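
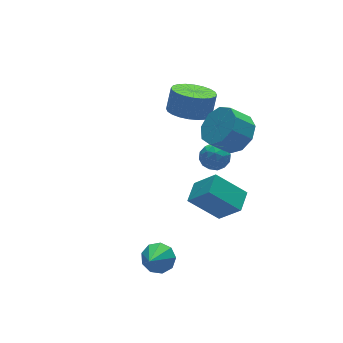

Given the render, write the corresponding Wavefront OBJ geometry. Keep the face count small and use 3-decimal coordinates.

v 1.712 2.249 2.613
v 2.313 1.34 2.624
v 2.749 1.642 3.778
v 2.148 2.551 3.767
v 2.584 1.616 2.449
v 3.02 1.918 3.603
v 2.723 1.989 2.299
v 3.159 2.291 3.453
v 2.707 2.402 2.197
v 3.144 2.704 3.35
v 2.541 2.791 2.158
v 2.977 3.093 3.312
v 2.248 3.098 2.188
v 2.684 3.4 3.342
v 1.873 3.275 2.283
v 2.309 3.577 3.437
v 1.474 3.297 2.429
v 1.91 3.599 3.583
v 1.111 3.158 2.602
v 1.547 3.46 3.756
v 0.84 2.882 2.777
v 1.276 3.184 3.931
v 0.701 2.509 2.927
v 1.137 2.811 4.081
v 0.716 2.096 3.03
v 1.153 2.398 4.183
v 0.883 1.707 3.068
v 1.319 2.009 4.222
v 1.176 1.4 3.038
v 1.612 1.702 4.192
v 1.551 1.223 2.943
v 1.987 1.525 4.097
v 1.95 1.201 2.797
v 2.386 1.503 3.951
v 0.358 -0.954 2.398
v 0.916 -0.553 2.742
v 1.164 -1.867 2.158
v 1.722 -1.466 2.502
v 1.147 -1.76 2.918
v 0.649 -1.195 3.066
v 1.431 -1.225 1.834
v 0.933 -0.66 1.982
v 1.578 -0.72 2.393
v 1.403 -1.051 3.063
v 0.677 -1.369 1.837
v 0.502 -1.7 2.507
v 0.566 -0.673 2.591
v 1.514 -1.747 2.309
v 1.176 -1.92 2.554
v 1.504 -1.684 2.755
v 0.41 -1.051 2.782
v 0.737 -0.815 2.984
v 0.873 -1.524 3.087
v 1.343 -1.605 1.916
v 1.67 -1.369 2.118
v 0.576 -0.736 2.145
v 0.904 -0.5 2.346
v 1.207 -0.896 1.813
v 1.283 -0.536 2.588
v 1.757 -1.073 2.447
v 1.586 -0.931 2.054
v 1.293 -0.599 2.141
v 1.18 -0.73 2.982
v 1.654 -1.267 2.841
v 1.317 -1.44 3.085
v 1.024 -1.108 3.173
v 1.57 -0.829 2.777
v 0.426 -1.153 2.059
v 0.9 -1.69 1.918
v 1.056 -1.312 1.727
v 0.763 -0.98 1.815
v 0.323 -1.347 2.453
v 0.797 -1.884 2.312
v 0.787 -1.821 2.759
v 0.494 -1.489 2.846
v 0.51 -1.591 2.123
v 2.289 -1.13 3.468
v 2.892 -1.658 4.221
v 1.974 -1.419 5.125
v 1.371 -0.89 4.372
v 3.074 -0.928 4.213
v 2.155 -0.689 5.116
v 2.888 -0.292 3.856
v 1.97 -0.053 4.759
v 2.422 -0.048 3.318
v 1.504 0.191 4.221
v 1.894 -0.31 2.85
v 0.976 -0.071 3.753
v 1.551 -0.955 2.672
v 0.633 -0.716 3.575
v 1.553 -1.682 2.866
v 0.635 -1.443 3.769
v 1.9 -2.151 3.343
v 0.981 -1.911 4.246
v 2.428 -2.141 3.878
v 1.51 -1.902 4.781
v -2.803 -2.759 -1.882
v -2.176 -3.26 -1.716
v -3.717 -3.561 -0.858
v -2.169 -2.822 -1.366
v -2.459 -2.354 -1.258
v -2.909 -2.075 -1.441
v -3.31 -2.116 -1.831
v -3.474 -2.458 -2.245
v -3.324 -2.94 -2.489
v -2.93 -3.337 -2.449
v -2.477 -3.464 -2.144
v 0.163 -0.271 -1.323
v 0.742 -1.248 -0.072
v 0.998 0.529 -1.084
v 1.576 -0.449 0.167
v 1.364 -1.151 -2.567
v 1.942 -2.129 -1.316
v 2.198 -0.352 -2.328
v 2.777 -1.329 -1.077
f 2 1 5
f 2 5 3
f 3 5 6
f 3 6 4
f 5 1 7
f 5 7 6
f 6 7 8
f 6 8 4
f 7 1 9
f 7 9 8
f 8 9 10
f 8 10 4
f 9 1 11
f 9 11 10
f 10 11 12
f 10 12 4
f 11 1 13
f 11 13 12
f 12 13 14
f 12 14 4
f 13 1 15
f 13 15 14
f 14 15 16
f 14 16 4
f 15 1 17
f 15 17 16
f 16 17 18
f 16 18 4
f 17 1 19
f 17 19 18
f 18 19 20
f 18 20 4
f 19 1 21
f 19 21 20
f 20 21 22
f 20 22 4
f 21 1 23
f 21 23 22
f 22 23 24
f 22 24 4
f 23 1 25
f 23 25 24
f 24 25 26
f 24 26 4
f 25 1 27
f 25 27 26
f 26 27 28
f 26 28 4
f 27 1 29
f 27 29 28
f 28 29 30
f 28 30 4
f 29 1 31
f 29 31 30
f 30 31 32
f 30 32 4
f 31 1 33
f 31 33 32
f 32 33 34
f 32 34 4
f 33 1 2
f 33 2 34
f 34 2 3
f 34 3 4
f 35 72 51
f 72 46 75
f 51 75 40
f 72 75 51
f 35 51 47
f 51 40 52
f 47 52 36
f 51 52 47
f 35 47 56
f 47 36 57
f 56 57 42
f 47 57 56
f 35 56 68
f 56 42 71
f 68 71 45
f 56 71 68
f 35 68 72
f 68 45 76
f 72 76 46
f 68 76 72
f 36 52 63
f 52 40 66
f 63 66 44
f 52 66 63
f 40 75 53
f 75 46 74
f 53 74 39
f 75 74 53
f 46 76 73
f 76 45 69
f 73 69 37
f 76 69 73
f 45 71 70
f 71 42 58
f 70 58 41
f 71 58 70
f 42 57 62
f 57 36 59
f 62 59 43
f 57 59 62
f 38 64 50
f 64 44 65
f 50 65 39
f 64 65 50
f 38 50 48
f 50 39 49
f 48 49 37
f 50 49 48
f 38 48 55
f 48 37 54
f 55 54 41
f 48 54 55
f 38 55 60
f 55 41 61
f 60 61 43
f 55 61 60
f 38 60 64
f 60 43 67
f 64 67 44
f 60 67 64
f 39 65 53
f 65 44 66
f 53 66 40
f 65 66 53
f 37 49 73
f 49 39 74
f 73 74 46
f 49 74 73
f 41 54 70
f 54 37 69
f 70 69 45
f 54 69 70
f 43 61 62
f 61 41 58
f 62 58 42
f 61 58 62
f 44 67 63
f 67 43 59
f 63 59 36
f 67 59 63
f 78 77 81
f 78 81 79
f 79 81 82
f 79 82 80
f 81 77 83
f 81 83 82
f 82 83 84
f 82 84 80
f 83 77 85
f 83 85 84
f 84 85 86
f 84 86 80
f 85 77 87
f 85 87 86
f 86 87 88
f 86 88 80
f 87 77 89
f 87 89 88
f 88 89 90
f 88 90 80
f 89 77 91
f 89 91 90
f 90 91 92
f 90 92 80
f 91 77 93
f 91 93 92
f 92 93 94
f 92 94 80
f 93 77 95
f 93 95 94
f 94 95 96
f 94 96 80
f 95 77 78
f 95 78 96
f 96 78 79
f 96 79 80
f 98 97 100
f 98 100 99
f 100 97 101
f 100 101 99
f 101 97 102
f 101 102 99
f 102 97 103
f 102 103 99
f 103 97 104
f 103 104 99
f 104 97 105
f 104 105 99
f 105 97 106
f 105 106 99
f 106 97 107
f 106 107 99
f 107 97 98
f 107 98 99
f 109 111 108
f 112 109 108
f 108 111 110
f 110 112 108
f 109 115 111
f 113 109 112
f 113 115 109
f 111 115 110
f 114 112 110
f 110 115 114
f 114 113 112
f 115 113 114



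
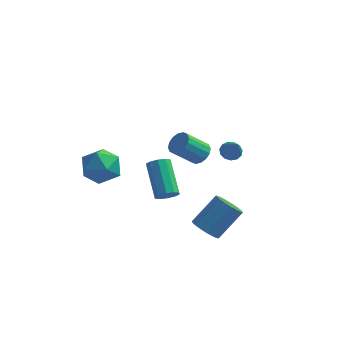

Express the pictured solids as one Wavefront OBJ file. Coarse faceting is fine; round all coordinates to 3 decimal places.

v 2.458 -3.133 -1.601
v 2.814 -2.685 -2.174
v 3.718 -1.659 -0.813
v 3.362 -2.107 -0.239
v 2.509 -2.504 -2.109
v 3.414 -1.478 -0.747
v 2.194 -2.447 -1.942
v 3.099 -1.421 -0.581
v 1.932 -2.526 -1.708
v 2.836 -1.5 -0.347
v 1.773 -2.726 -1.453
v 2.678 -1.7 -0.091
v 1.751 -3.006 -1.227
v 2.655 -1.98 0.135
v 1.868 -3.311 -1.075
v 2.772 -2.285 0.287
v 2.102 -3.581 -1.027
v 3.006 -2.555 0.334
v 2.406 -3.762 -1.093
v 3.311 -2.736 0.269
v 2.721 -3.819 -1.259
v 3.626 -2.793 0.102
v 2.984 -3.74 -1.493
v 3.888 -2.714 -0.132
v 3.142 -3.54 -1.749
v 4.047 -2.514 -0.387
v 3.165 -3.26 -1.975
v 4.069 -2.234 -0.613
v 3.048 -2.955 -2.127
v 3.952 -1.929 -0.765
v 0.194 3.729 -1.098
v 0.551 4.077 -0.565
v -0.398 3.34 0.551
v -0.754 2.991 0.018
v 0.265 4.306 -0.657
v -0.684 3.569 0.459
v -0.04 4.38 -0.867
v -0.989 3.643 0.249
v -0.283 4.28 -1.139
v -1.231 3.543 -0.023
v -0.397 4.032 -1.401
v -1.346 3.294 -0.284
v -0.353 3.702 -1.581
v -1.302 2.965 -0.464
v -0.162 3.38 -1.631
v -1.111 2.643 -0.515
v 0.124 3.151 -1.539
v -0.825 2.414 -0.423
v 0.429 3.077 -1.329
v -0.52 2.34 -0.213
v 0.671 3.177 -1.057
v -0.277 2.44 0.059
v 0.786 3.426 -0.796
v -0.163 2.688 0.321
v 0.742 3.755 -0.616
v -0.207 3.018 0.501
v 0.65 -3.488 0.757
v 1.155 -3.115 0.702
v 0.295 -1.759 2.008
v -0.21 -2.132 2.063
v 0.899 -3.013 0.427
v 0.039 -1.656 1.733
v 0.548 -3.092 0.278
v -0.312 -1.735 1.584
v 0.236 -3.322 0.312
v -0.624 -1.966 1.618
v 0.082 -3.616 0.516
v -0.778 -2.26 1.822
v 0.145 -3.861 0.812
v -0.715 -2.505 2.118
v 0.401 -3.964 1.087
v -0.459 -2.607 2.393
v 0.752 -3.885 1.236
v -0.108 -2.528 2.542
v 1.064 -3.654 1.202
v 0.204 -2.298 2.508
v 1.218 -3.36 0.998
v 0.358 -2.004 2.304
v 2.144 2.575 0.243
v 2.541 2.331 -0.135
v 2.736 1.665 1.457
v 2.69 2.604 -0.003
v 2.666 2.868 0.207
v 2.476 3.039 0.428
v 2.181 3.063 0.59
v 1.873 2.932 0.642
v 1.652 2.688 0.567
v 1.586 2.408 0.389
v 1.698 2.181 0.165
v 1.951 2.08 -0.035
v 2.265 2.135 -0.147
v -3.699 -1.411 0.802
v -2.561 -1.312 0.984
v -3.659 -3.148 1.496
v -2.521 -3.049 1.678
v -3.264 -2.429 2.311
v -3.289 -1.355 1.882
v -2.931 -3.105 0.598
v -2.956 -2.031 0.169
v -2.087 -2.359 0.858
v -2.292 -1.941 1.917
v -3.928 -2.519 0.563
v -4.133 -2.101 1.622
f 2 1 5
f 2 5 3
f 3 5 6
f 3 6 4
f 5 1 7
f 5 7 6
f 6 7 8
f 6 8 4
f 7 1 9
f 7 9 8
f 8 9 10
f 8 10 4
f 9 1 11
f 9 11 10
f 10 11 12
f 10 12 4
f 11 1 13
f 11 13 12
f 12 13 14
f 12 14 4
f 13 1 15
f 13 15 14
f 14 15 16
f 14 16 4
f 15 1 17
f 15 17 16
f 16 17 18
f 16 18 4
f 17 1 19
f 17 19 18
f 18 19 20
f 18 20 4
f 19 1 21
f 19 21 20
f 20 21 22
f 20 22 4
f 21 1 23
f 21 23 22
f 22 23 24
f 22 24 4
f 23 1 25
f 23 25 24
f 24 25 26
f 24 26 4
f 25 1 27
f 25 27 26
f 26 27 28
f 26 28 4
f 27 1 29
f 27 29 28
f 28 29 30
f 28 30 4
f 29 1 2
f 29 2 30
f 30 2 3
f 30 3 4
f 32 31 35
f 32 35 33
f 33 35 36
f 33 36 34
f 35 31 37
f 35 37 36
f 36 37 38
f 36 38 34
f 37 31 39
f 37 39 38
f 38 39 40
f 38 40 34
f 39 31 41
f 39 41 40
f 40 41 42
f 40 42 34
f 41 31 43
f 41 43 42
f 42 43 44
f 42 44 34
f 43 31 45
f 43 45 44
f 44 45 46
f 44 46 34
f 45 31 47
f 45 47 46
f 46 47 48
f 46 48 34
f 47 31 49
f 47 49 48
f 48 49 50
f 48 50 34
f 49 31 51
f 49 51 50
f 50 51 52
f 50 52 34
f 51 31 53
f 51 53 52
f 52 53 54
f 52 54 34
f 53 31 55
f 53 55 54
f 54 55 56
f 54 56 34
f 55 31 32
f 55 32 56
f 56 32 33
f 56 33 34
f 58 57 61
f 58 61 59
f 59 61 62
f 59 62 60
f 61 57 63
f 61 63 62
f 62 63 64
f 62 64 60
f 63 57 65
f 63 65 64
f 64 65 66
f 64 66 60
f 65 57 67
f 65 67 66
f 66 67 68
f 66 68 60
f 67 57 69
f 67 69 68
f 68 69 70
f 68 70 60
f 69 57 71
f 69 71 70
f 70 71 72
f 70 72 60
f 71 57 73
f 71 73 72
f 72 73 74
f 72 74 60
f 73 57 75
f 73 75 74
f 74 75 76
f 74 76 60
f 75 57 77
f 75 77 76
f 76 77 78
f 76 78 60
f 77 57 58
f 77 58 78
f 78 58 59
f 78 59 60
f 80 79 82
f 80 82 81
f 82 79 83
f 82 83 81
f 83 79 84
f 83 84 81
f 84 79 85
f 84 85 81
f 85 79 86
f 85 86 81
f 86 79 87
f 86 87 81
f 87 79 88
f 87 88 81
f 88 79 89
f 88 89 81
f 89 79 90
f 89 90 81
f 90 79 91
f 90 91 81
f 91 79 80
f 91 80 81
f 92 103 97
f 92 97 93
f 92 93 99
f 92 99 102
f 92 102 103
f 93 97 101
f 97 103 96
f 103 102 94
f 102 99 98
f 99 93 100
f 95 101 96
f 95 96 94
f 95 94 98
f 95 98 100
f 95 100 101
f 96 101 97
f 94 96 103
f 98 94 102
f 100 98 99
f 101 100 93



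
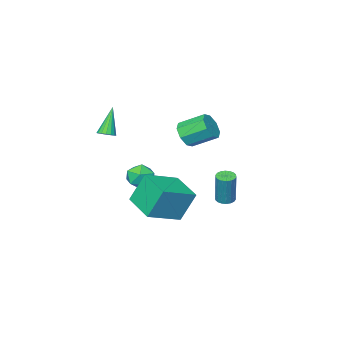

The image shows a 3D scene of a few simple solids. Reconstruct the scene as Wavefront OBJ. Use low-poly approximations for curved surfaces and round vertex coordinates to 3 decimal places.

v 1.742 -2.026 1.701
v 2.172 -2.33 1.817
v 0.958 -2.494 3.379
v 2.234 -2.097 1.911
v 2.183 -1.848 1.957
v 2.031 -1.64 1.944
v 1.812 -1.52 1.875
v 1.578 -1.516 1.767
v 1.381 -1.629 1.643
v 1.266 -1.833 1.533
v 1.261 -2.081 1.461
v 1.366 -2.317 1.444
v 1.557 -2.486 1.486
v 1.79 -2.55 1.578
v 2.012 -2.493 1.697
v -3.778 1.372 -3.595
v -3.215 1.401 -3.678
v -2.938 1.757 -1.689
v -3.502 1.728 -1.605
v -3.29 1.641 -3.711
v -3.013 1.997 -1.721
v -3.461 1.828 -3.721
v -3.184 2.184 -1.731
v -3.695 1.925 -3.705
v -3.418 2.281 -1.716
v -3.945 1.912 -3.668
v -3.668 2.268 -1.679
v -4.163 1.792 -3.616
v -3.886 2.148 -1.627
v -4.304 1.589 -3.56
v -4.027 1.945 -1.571
v -4.342 1.343 -3.511
v -4.065 1.699 -1.522
v -4.267 1.103 -3.479
v -3.99 1.459 -1.489
v -4.096 0.916 -3.469
v -3.819 1.272 -1.479
v -3.862 0.819 -3.484
v -3.585 1.175 -1.495
v -3.612 0.832 -3.521
v -3.335 1.188 -1.532
v -3.394 0.952 -3.573
v -3.117 1.308 -1.584
v -3.253 1.155 -3.629
v -2.976 1.511 -1.64
v 1.728 2.855 -1.534
v 1.062 3.309 0.241
v 2.047 4.803 -1.913
v 1.38 5.257 -0.137
v 3.72 2.683 -0.743
v 3.053 3.137 1.033
v 4.038 4.631 -1.121
v 3.372 5.085 0.654
v 0.016 -1.351 -1.639
v 0.378 -1.751 -2.391
v -1.258 -2.109 -1.849
v -0.896 -2.509 -2.601
v -0.571 -2.723 -1.761
v 0.216 -2.254 -1.631
v -1.096 -1.606 -2.609
v -0.309 -1.137 -2.479
v -0.309 -1.909 -2.99
v 0.015 -2.599 -2.466
v -0.895 -1.261 -1.774
v -0.571 -1.951 -1.25
v -3.209 -1.472 0.473
v -2.584 -1.438 1.134
v -3.526 -0.294 1.967
v -4.151 -0.328 1.307
v -2.464 -0.973 0.63
v -3.406 0.171 1.463
v -2.781 -0.8 0.034
v -3.723 0.344 0.867
v -3.349 -1.021 -0.304
v -4.291 0.123 0.529
v -3.834 -1.506 -0.187
v -4.776 -0.362 0.646
v -3.954 -1.971 0.317
v -4.896 -0.827 1.15
v -3.637 -2.144 0.913
v -4.579 -1 1.746
v -3.069 -1.923 1.251
v -4.011 -0.779 2.084
f 2 1 4
f 2 4 3
f 4 1 5
f 4 5 3
f 5 1 6
f 5 6 3
f 6 1 7
f 6 7 3
f 7 1 8
f 7 8 3
f 8 1 9
f 8 9 3
f 9 1 10
f 9 10 3
f 10 1 11
f 10 11 3
f 11 1 12
f 11 12 3
f 12 1 13
f 12 13 3
f 13 1 14
f 13 14 3
f 14 1 15
f 14 15 3
f 15 1 2
f 15 2 3
f 17 16 20
f 17 20 18
f 18 20 21
f 18 21 19
f 20 16 22
f 20 22 21
f 21 22 23
f 21 23 19
f 22 16 24
f 22 24 23
f 23 24 25
f 23 25 19
f 24 16 26
f 24 26 25
f 25 26 27
f 25 27 19
f 26 16 28
f 26 28 27
f 27 28 29
f 27 29 19
f 28 16 30
f 28 30 29
f 29 30 31
f 29 31 19
f 30 16 32
f 30 32 31
f 31 32 33
f 31 33 19
f 32 16 34
f 32 34 33
f 33 34 35
f 33 35 19
f 34 16 36
f 34 36 35
f 35 36 37
f 35 37 19
f 36 16 38
f 36 38 37
f 37 38 39
f 37 39 19
f 38 16 40
f 38 40 39
f 39 40 41
f 39 41 19
f 40 16 42
f 40 42 41
f 41 42 43
f 41 43 19
f 42 16 44
f 42 44 43
f 43 44 45
f 43 45 19
f 44 16 17
f 44 17 45
f 45 17 18
f 45 18 19
f 47 49 46
f 50 47 46
f 46 49 48
f 48 50 46
f 47 53 49
f 51 47 50
f 51 53 47
f 49 53 48
f 52 50 48
f 48 53 52
f 52 51 50
f 53 51 52
f 54 65 59
f 54 59 55
f 54 55 61
f 54 61 64
f 54 64 65
f 55 59 63
f 59 65 58
f 65 64 56
f 64 61 60
f 61 55 62
f 57 63 58
f 57 58 56
f 57 56 60
f 57 60 62
f 57 62 63
f 58 63 59
f 56 58 65
f 60 56 64
f 62 60 61
f 63 62 55
f 67 66 70
f 67 70 68
f 68 70 71
f 68 71 69
f 70 66 72
f 70 72 71
f 71 72 73
f 71 73 69
f 72 66 74
f 72 74 73
f 73 74 75
f 73 75 69
f 74 66 76
f 74 76 75
f 75 76 77
f 75 77 69
f 76 66 78
f 76 78 77
f 77 78 79
f 77 79 69
f 78 66 80
f 78 80 79
f 79 80 81
f 79 81 69
f 80 66 82
f 80 82 81
f 81 82 83
f 81 83 69
f 82 66 67
f 82 67 83
f 83 67 68
f 83 68 69



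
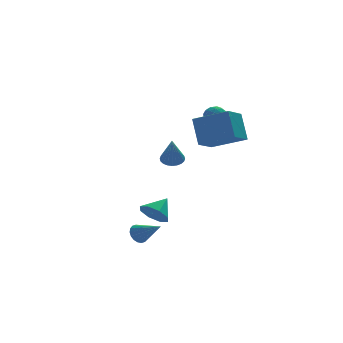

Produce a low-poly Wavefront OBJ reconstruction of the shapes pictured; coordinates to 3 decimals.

v 0.106 -1.215 2.753
v 0.072 -0.242 4.302
v 1.162 -0.21 2.144
v 1.129 0.763 3.694
v 1.711 -2.423 3.546
v 1.678 -1.45 5.096
v 2.768 -1.418 2.938
v 2.734 -0.445 4.487
v 2.316 2.549 3.273
v 2.682 2.353 3.842
v 1.538 1.747 3.498
v 1.904 1.551 4.067
v 1.577 2.175 4.056
v 2.058 2.671 3.917
v 2.162 1.429 3.423
v 2.643 1.925 3.284
v 2.587 1.662 3.935
v 2.225 2.122 4.326
v 1.995 1.978 3.014
v 1.633 2.438 3.405
v 2.567 2.521 3.538
v 1.653 1.579 3.802
v 1.46 1.945 3.796
v 1.675 1.83 4.13
v 2.2 2.708 3.581
v 2.415 2.593 3.916
v 1.766 2.488 4.042
v 1.805 1.507 3.424
v 2.02 1.392 3.759
v 2.545 2.27 3.21
v 2.76 2.155 3.544
v 2.454 1.612 3.298
v 2.727 2 3.927
v 2.269 1.529 4.059
v 2.421 1.457 3.681
v 2.704 1.748 3.599
v 2.514 2.271 4.157
v 2.057 1.799 4.289
v 1.864 2.166 4.282
v 2.147 2.457 4.201
v 2.458 1.864 4.211
v 2.163 2.301 3.051
v 1.706 1.829 3.183
v 2.073 1.643 3.139
v 2.356 1.934 3.058
v 1.951 2.571 3.281
v 1.493 2.1 3.413
v 1.516 2.352 3.741
v 1.799 2.643 3.659
v 1.762 2.236 3.129
v 0.128 3.566 0.134
v 0.668 3.139 0.009
v -0.148 2.734 1.786
v 0.793 3.347 0.135
v 0.816 3.589 0.26
v 0.734 3.827 0.366
v 0.56 4.025 0.437
v 0.32 4.154 0.462
v 0.051 4.192 0.437
v -0.206 4.136 0.365
v -0.413 3.992 0.259
v -0.537 3.784 0.133
v -0.56 3.543 0.008
v -0.479 3.305 -0.099
v -0.305 3.106 -0.169
v -0.065 2.978 -0.194
v 0.204 2.939 -0.169
v 0.462 2.996 -0.097
v -1.562 1.451 -3.144
v -0.856 1.152 -3.705
v -0.618 2.089 -2.296
v -1.115 1.802 -3.905
v -1.636 2.245 -3.66
v -2.113 2.224 -3.112
v -2.268 1.749 -2.583
v -2.009 1.1 -2.382
v -1.488 0.656 -2.628
v -1.01 0.678 -3.176
v -3.37 -1.886 -3.098
v -2.912 -1.886 -3.546
v -2.51 -3.034 -2.222
v -2.825 -1.683 -3.366
v -2.846 -1.52 -3.133
v -2.97 -1.43 -2.893
v -3.174 -1.431 -2.694
v -3.416 -1.521 -2.575
v -3.65 -1.684 -2.559
v -3.827 -1.887 -2.651
v -3.914 -2.09 -2.831
v -3.893 -2.253 -3.064
v -3.769 -2.343 -3.304
v -3.565 -2.342 -3.503
v -3.323 -2.251 -3.622
v -3.09 -2.088 -3.637
f 2 4 1
f 5 2 1
f 1 4 3
f 3 5 1
f 2 8 4
f 6 2 5
f 6 8 2
f 4 8 3
f 7 5 3
f 3 8 7
f 7 6 5
f 8 6 7
f 9 46 25
f 46 20 49
f 25 49 14
f 46 49 25
f 9 25 21
f 25 14 26
f 21 26 10
f 25 26 21
f 9 21 30
f 21 10 31
f 30 31 16
f 21 31 30
f 9 30 42
f 30 16 45
f 42 45 19
f 30 45 42
f 9 42 46
f 42 19 50
f 46 50 20
f 42 50 46
f 10 26 37
f 26 14 40
f 37 40 18
f 26 40 37
f 14 49 27
f 49 20 48
f 27 48 13
f 49 48 27
f 20 50 47
f 50 19 43
f 47 43 11
f 50 43 47
f 19 45 44
f 45 16 32
f 44 32 15
f 45 32 44
f 16 31 36
f 31 10 33
f 36 33 17
f 31 33 36
f 12 38 24
f 38 18 39
f 24 39 13
f 38 39 24
f 12 24 22
f 24 13 23
f 22 23 11
f 24 23 22
f 12 22 29
f 22 11 28
f 29 28 15
f 22 28 29
f 12 29 34
f 29 15 35
f 34 35 17
f 29 35 34
f 12 34 38
f 34 17 41
f 38 41 18
f 34 41 38
f 13 39 27
f 39 18 40
f 27 40 14
f 39 40 27
f 11 23 47
f 23 13 48
f 47 48 20
f 23 48 47
f 15 28 44
f 28 11 43
f 44 43 19
f 28 43 44
f 17 35 36
f 35 15 32
f 36 32 16
f 35 32 36
f 18 41 37
f 41 17 33
f 37 33 10
f 41 33 37
f 52 51 54
f 52 54 53
f 54 51 55
f 54 55 53
f 55 51 56
f 55 56 53
f 56 51 57
f 56 57 53
f 57 51 58
f 57 58 53
f 58 51 59
f 58 59 53
f 59 51 60
f 59 60 53
f 60 51 61
f 60 61 53
f 61 51 62
f 61 62 53
f 62 51 63
f 62 63 53
f 63 51 64
f 63 64 53
f 64 51 65
f 64 65 53
f 65 51 66
f 65 66 53
f 66 51 67
f 66 67 53
f 67 51 68
f 67 68 53
f 68 51 52
f 68 52 53
f 70 69 72
f 70 72 71
f 72 69 73
f 72 73 71
f 73 69 74
f 73 74 71
f 74 69 75
f 74 75 71
f 75 69 76
f 75 76 71
f 76 69 77
f 76 77 71
f 77 69 78
f 77 78 71
f 78 69 70
f 78 70 71
f 80 79 82
f 80 82 81
f 82 79 83
f 82 83 81
f 83 79 84
f 83 84 81
f 84 79 85
f 84 85 81
f 85 79 86
f 85 86 81
f 86 79 87
f 86 87 81
f 87 79 88
f 87 88 81
f 88 79 89
f 88 89 81
f 89 79 90
f 89 90 81
f 90 79 91
f 90 91 81
f 91 79 92
f 91 92 81
f 92 79 93
f 92 93 81
f 93 79 94
f 93 94 81
f 94 79 80
f 94 80 81



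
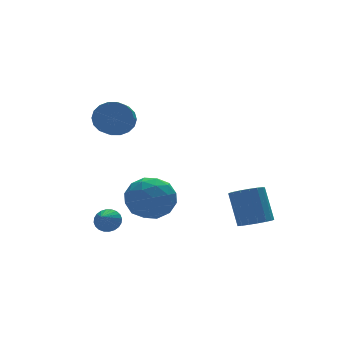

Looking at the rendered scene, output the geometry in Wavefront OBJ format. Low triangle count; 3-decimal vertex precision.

v -2.955 0.732 -1.489
v -2.533 0.768 -1.05
v -3.545 0.088 -0.871
v -2.675 0.951 -0.994
v -2.859 1.101 -1.013
v -3.057 1.194 -1.104
v -3.24 1.218 -1.255
v -3.38 1.167 -1.441
v -3.455 1.051 -1.634
v -3.454 0.885 -1.805
v -3.377 0.697 -1.928
v -3.236 0.514 -1.985
v -3.052 0.364 -1.965
v -2.853 0.27 -1.874
v -2.67 0.247 -1.723
v -2.53 0.297 -1.538
v -2.455 0.414 -1.344
v -2.456 0.579 -1.173
v 2.212 -2.605 -1.277
v 2.99 -2.569 -1.318
v 3.026 -1.659 0.177
v 2.248 -1.695 0.217
v 2.877 -2.264 -1.501
v 2.913 -1.354 -0.006
v 2.612 -2.037 -1.633
v 2.647 -1.127 -0.138
v 2.255 -1.94 -1.683
v 2.29 -1.03 -0.189
v 1.888 -1.996 -1.64
v 1.924 -1.086 -0.146
v 1.595 -2.191 -1.515
v 1.631 -1.281 -0.02
v 1.444 -2.48 -1.335
v 1.48 -1.571 0.16
v 1.469 -2.799 -1.141
v 1.505 -1.889 0.353
v 1.664 -3.073 -0.979
v 1.7 -2.163 0.515
v 1.984 -3.24 -0.885
v 2.02 -2.33 0.609
v 2.357 -3.261 -0.881
v 2.393 -2.351 0.613
v 2.697 -3.132 -0.968
v 2.733 -2.222 0.527
v 2.925 -2.882 -1.125
v 2.961 -1.973 0.369
v -1.826 2.314 3.588
v -1.228 2.297 4.219
v -1.876 1.189 4.803
v -2.474 1.206 4.172
v -1.499 2.532 4.364
v -2.147 1.424 4.948
v -1.835 2.724 4.355
v -2.483 1.616 4.939
v -2.169 2.835 4.195
v -2.817 1.727 4.778
v -2.436 2.842 3.914
v -3.084 1.735 4.498
v -2.581 2.745 3.568
v -3.229 1.638 4.152
v -2.577 2.563 3.227
v -3.225 1.455 3.811
v -2.424 2.331 2.957
v -3.072 1.223 3.541
v -2.153 2.096 2.812
v -2.801 0.988 3.396
v -1.817 1.904 2.821
v -2.465 0.796 3.405
v -1.483 1.793 2.982
v -2.131 0.685 3.565
v -1.216 1.785 3.262
v -1.864 0.678 3.846
v -1.071 1.882 3.608
v -1.719 0.775 4.192
v -1.075 2.065 3.949
v -1.723 0.957 4.533
v -2.832 -1.555 0.002
v -2.306 -0.921 0.784
v -2.234 -3.079 0.836
v -1.708 -2.445 1.618
v -2.843 -2.483 1.588
v -3.212 -1.541 1.072
v -1.328 -2.459 0.548
v -1.697 -1.517 0.032
v -1.376 -1.479 1.121
v -2.312 -1.495 1.764
v -2.228 -2.505 -0.144
v -3.164 -2.521 0.499
v -2.621 -1.104 0.32
v -1.919 -2.896 1.3
v -2.586 -2.918 1.283
v -2.276 -2.546 1.742
v -3.154 -1.469 0.489
v -2.845 -1.096 0.949
v -3.16 -2.015 1.421
v -1.695 -2.904 0.671
v -1.386 -2.531 1.131
v -2.264 -1.454 -0.122
v -1.954 -1.082 0.337
v -1.38 -1.985 0.199
v -1.766 -1.06 0.977
v -1.414 -1.956 1.468
v -1.191 -1.964 0.839
v -1.408 -1.41 0.536
v -2.316 -1.069 1.355
v -1.965 -1.965 1.845
v -2.631 -1.987 1.828
v -2.849 -1.433 1.525
v -1.77 -1.397 1.553
v -2.575 -2.035 -0.225
v -2.224 -2.931 0.265
v -1.691 -2.567 0.095
v -1.909 -2.013 -0.208
v -3.126 -2.044 0.152
v -2.774 -2.94 0.643
v -3.132 -2.59 1.084
v -3.349 -2.036 0.781
v -2.77 -2.603 0.067
f 2 1 4
f 2 4 3
f 4 1 5
f 4 5 3
f 5 1 6
f 5 6 3
f 6 1 7
f 6 7 3
f 7 1 8
f 7 8 3
f 8 1 9
f 8 9 3
f 9 1 10
f 9 10 3
f 10 1 11
f 10 11 3
f 11 1 12
f 11 12 3
f 12 1 13
f 12 13 3
f 13 1 14
f 13 14 3
f 14 1 15
f 14 15 3
f 15 1 16
f 15 16 3
f 16 1 17
f 16 17 3
f 17 1 18
f 17 18 3
f 18 1 2
f 18 2 3
f 20 19 23
f 20 23 21
f 21 23 24
f 21 24 22
f 23 19 25
f 23 25 24
f 24 25 26
f 24 26 22
f 25 19 27
f 25 27 26
f 26 27 28
f 26 28 22
f 27 19 29
f 27 29 28
f 28 29 30
f 28 30 22
f 29 19 31
f 29 31 30
f 30 31 32
f 30 32 22
f 31 19 33
f 31 33 32
f 32 33 34
f 32 34 22
f 33 19 35
f 33 35 34
f 34 35 36
f 34 36 22
f 35 19 37
f 35 37 36
f 36 37 38
f 36 38 22
f 37 19 39
f 37 39 38
f 38 39 40
f 38 40 22
f 39 19 41
f 39 41 40
f 40 41 42
f 40 42 22
f 41 19 43
f 41 43 42
f 42 43 44
f 42 44 22
f 43 19 45
f 43 45 44
f 44 45 46
f 44 46 22
f 45 19 20
f 45 20 46
f 46 20 21
f 46 21 22
f 48 47 51
f 48 51 49
f 49 51 52
f 49 52 50
f 51 47 53
f 51 53 52
f 52 53 54
f 52 54 50
f 53 47 55
f 53 55 54
f 54 55 56
f 54 56 50
f 55 47 57
f 55 57 56
f 56 57 58
f 56 58 50
f 57 47 59
f 57 59 58
f 58 59 60
f 58 60 50
f 59 47 61
f 59 61 60
f 60 61 62
f 60 62 50
f 61 47 63
f 61 63 62
f 62 63 64
f 62 64 50
f 63 47 65
f 63 65 64
f 64 65 66
f 64 66 50
f 65 47 67
f 65 67 66
f 66 67 68
f 66 68 50
f 67 47 69
f 67 69 68
f 68 69 70
f 68 70 50
f 69 47 71
f 69 71 70
f 70 71 72
f 70 72 50
f 71 47 73
f 71 73 72
f 72 73 74
f 72 74 50
f 73 47 75
f 73 75 74
f 74 75 76
f 74 76 50
f 75 47 48
f 75 48 76
f 76 48 49
f 76 49 50
f 77 114 93
f 114 88 117
f 93 117 82
f 114 117 93
f 77 93 89
f 93 82 94
f 89 94 78
f 93 94 89
f 77 89 98
f 89 78 99
f 98 99 84
f 89 99 98
f 77 98 110
f 98 84 113
f 110 113 87
f 98 113 110
f 77 110 114
f 110 87 118
f 114 118 88
f 110 118 114
f 78 94 105
f 94 82 108
f 105 108 86
f 94 108 105
f 82 117 95
f 117 88 116
f 95 116 81
f 117 116 95
f 88 118 115
f 118 87 111
f 115 111 79
f 118 111 115
f 87 113 112
f 113 84 100
f 112 100 83
f 113 100 112
f 84 99 104
f 99 78 101
f 104 101 85
f 99 101 104
f 80 106 92
f 106 86 107
f 92 107 81
f 106 107 92
f 80 92 90
f 92 81 91
f 90 91 79
f 92 91 90
f 80 90 97
f 90 79 96
f 97 96 83
f 90 96 97
f 80 97 102
f 97 83 103
f 102 103 85
f 97 103 102
f 80 102 106
f 102 85 109
f 106 109 86
f 102 109 106
f 81 107 95
f 107 86 108
f 95 108 82
f 107 108 95
f 79 91 115
f 91 81 116
f 115 116 88
f 91 116 115
f 83 96 112
f 96 79 111
f 112 111 87
f 96 111 112
f 85 103 104
f 103 83 100
f 104 100 84
f 103 100 104
f 86 109 105
f 109 85 101
f 105 101 78
f 109 101 105



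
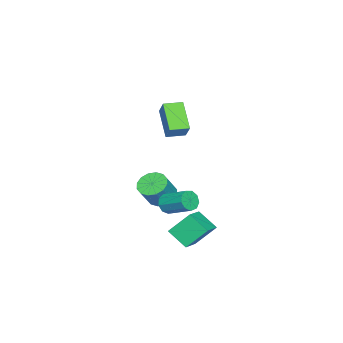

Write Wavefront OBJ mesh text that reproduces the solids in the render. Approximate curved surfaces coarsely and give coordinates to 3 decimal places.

v 0.61 1.515 -5.237
v 0.395 0.243 -4.29
v 0.01 2.643 -3.858
v -0.205 1.371 -2.911
v 2.205 1.669 -4.669
v 1.99 0.397 -3.722
v 1.605 2.797 -3.29
v 1.39 1.525 -2.343
v 0.973 -0.154 -2.019
v 1.319 0.089 -2.65
v 1.674 1.757 -1.812
v 1.327 1.514 -1.181
v 0.813 0.206 -2.669
v 1.167 1.874 -1.831
v 0.382 0.154 -2.383
v 0.736 1.823 -1.546
v 0.227 -0.042 -1.927
v 0.581 1.627 -1.09
v 0.421 -0.29 -1.514
v 0.775 1.378 -0.677
v 0.873 -0.475 -1.337
v 1.228 1.193 -0.5
v 1.372 -0.51 -1.479
v 1.727 1.158 -0.642
v 1.684 -0.378 -1.873
v 2.039 1.29 -1.036
v 1.663 -0.142 -2.336
v 2.018 1.527 -1.498
v -4.32 -3.138 -4.513
v -3.48 -3.013 -5.114
v -2.421 -3.177 -3.668
v -3.26 -3.302 -3.067
v -3.615 -2.515 -4.958
v -2.556 -2.68 -3.512
v -3.939 -2.185 -4.683
v -2.88 -2.349 -3.237
v -4.365 -2.11 -4.363
v -3.306 -2.274 -2.917
v -4.779 -2.31 -4.082
v -3.72 -2.474 -2.636
v -5.07 -2.732 -3.917
v -4.01 -2.897 -2.471
v -5.159 -3.263 -3.912
v -4.1 -3.427 -2.466
v -5.024 -3.76 -4.068
v -3.965 -3.925 -2.622
v -4.7 -4.091 -4.343
v -3.641 -4.255 -2.897
v -4.274 -4.166 -4.663
v -3.215 -4.33 -3.217
v -3.86 -3.966 -4.944
v -2.801 -4.13 -3.498
v -3.57 -3.543 -5.109
v -2.51 -3.708 -3.663
v -1.244 -1.345 2.363
v -2.456 -2.383 3.848
v -2.052 -0.405 2.36
v -3.264 -1.442 3.846
v -0.516 -0.718 3.394
v -1.728 -1.755 4.88
v -1.324 0.223 3.392
v -2.536 -0.815 4.877
f 2 4 1
f 5 2 1
f 1 4 3
f 3 5 1
f 2 8 4
f 6 2 5
f 6 8 2
f 4 8 3
f 7 5 3
f 3 8 7
f 7 6 5
f 8 6 7
f 10 9 13
f 10 13 11
f 11 13 14
f 11 14 12
f 13 9 15
f 13 15 14
f 14 15 16
f 14 16 12
f 15 9 17
f 15 17 16
f 16 17 18
f 16 18 12
f 17 9 19
f 17 19 18
f 18 19 20
f 18 20 12
f 19 9 21
f 19 21 20
f 20 21 22
f 20 22 12
f 21 9 23
f 21 23 22
f 22 23 24
f 22 24 12
f 23 9 25
f 23 25 24
f 24 25 26
f 24 26 12
f 25 9 27
f 25 27 26
f 26 27 28
f 26 28 12
f 27 9 10
f 27 10 28
f 28 10 11
f 28 11 12
f 30 29 33
f 30 33 31
f 31 33 34
f 31 34 32
f 33 29 35
f 33 35 34
f 34 35 36
f 34 36 32
f 35 29 37
f 35 37 36
f 36 37 38
f 36 38 32
f 37 29 39
f 37 39 38
f 38 39 40
f 38 40 32
f 39 29 41
f 39 41 40
f 40 41 42
f 40 42 32
f 41 29 43
f 41 43 42
f 42 43 44
f 42 44 32
f 43 29 45
f 43 45 44
f 44 45 46
f 44 46 32
f 45 29 47
f 45 47 46
f 46 47 48
f 46 48 32
f 47 29 49
f 47 49 48
f 48 49 50
f 48 50 32
f 49 29 51
f 49 51 50
f 50 51 52
f 50 52 32
f 51 29 53
f 51 53 52
f 52 53 54
f 52 54 32
f 53 29 30
f 53 30 54
f 54 30 31
f 54 31 32
f 56 58 55
f 59 56 55
f 55 58 57
f 57 59 55
f 56 62 58
f 60 56 59
f 60 62 56
f 58 62 57
f 61 59 57
f 57 62 61
f 61 60 59
f 62 60 61



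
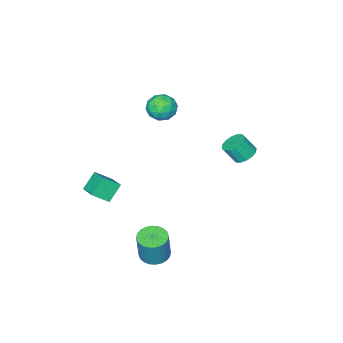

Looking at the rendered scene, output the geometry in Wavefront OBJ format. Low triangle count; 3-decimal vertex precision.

v 3.778 3.377 -4.075
v 4.332 4.033 -4.266
v 4.696 4.26 -2.436
v 4.142 3.603 -2.245
v 4.037 4.204 -4.229
v 4.4 4.43 -2.398
v 3.702 4.248 -4.168
v 4.065 4.475 -2.337
v 3.378 4.16 -4.093
v 3.742 4.387 -2.262
v 3.116 3.953 -4.015
v 3.479 4.18 -2.185
v 2.954 3.658 -3.947
v 3.318 3.884 -2.116
v 2.918 3.32 -3.898
v 3.282 3.547 -2.067
v 3.013 2.991 -3.876
v 3.376 3.217 -2.045
v 3.224 2.72 -3.884
v 3.588 2.947 -2.054
v 3.52 2.55 -3.922
v 3.883 2.776 -2.091
v 3.855 2.505 -3.983
v 4.218 2.732 -2.152
v 4.178 2.593 -4.058
v 4.542 2.82 -2.227
v 4.441 2.8 -4.135
v 4.804 3.027 -2.305
v 4.602 3.096 -4.204
v 4.966 3.322 -2.373
v 4.638 3.433 -4.253
v 5.002 3.66 -2.422
v 4.544 3.763 -4.275
v 4.907 3.989 -2.444
v -0.876 0.092 4.416
v -0.317 0.419 3.712
v -0.263 -1.319 4.248
v 0.296 -0.992 3.544
v 0.448 -0.71 4.445
v 0.068 0.163 4.549
v -0.648 -1.063 3.411
v -1.028 -0.19 3.515
v -0.176 -0.295 3.091
v 0.501 -0.076 3.73
v -1.081 -0.824 4.23
v -0.404 -0.605 4.869
v -0.651 0.38 4.079
v 0.071 -1.28 3.881
v 0.16 -1.113 4.411
v 0.488 -0.921 3.997
v -0.424 0.229 4.571
v -0.095 0.421 4.157
v 0.354 -0.242 4.588
v -0.485 -1.321 3.803
v -0.156 -1.129 3.389
v -1.068 0.021 3.963
v -0.74 0.213 3.549
v -0.934 -0.658 3.372
v -0.239 0.152 3.3
v 0.122 -0.677 3.201
v -0.434 -0.719 3.123
v -0.657 -0.206 3.184
v 0.159 0.281 3.676
v 0.52 -0.549 3.577
v 0.609 -0.383 4.107
v 0.386 0.13 4.168
v 0.242 -0.139 3.31
v -1.1 -0.351 4.383
v -0.739 -1.181 4.284
v -0.966 -1.03 3.792
v -1.189 -0.517 3.853
v -0.702 -0.223 4.759
v -0.341 -1.052 4.66
v 0.077 -0.694 4.776
v -0.146 -0.181 4.837
v -0.822 -0.761 4.65
v -3.582 2.897 0.099
v -3.11 3.512 0.183
v -2.645 3.018 1.185
v -3.118 2.403 1.101
v -3.445 3.609 0.386
v -2.981 3.115 1.388
v -3.817 3.515 0.512
v -3.352 3.021 1.515
v -4.126 3.256 0.528
v -3.661 2.762 1.53
v -4.289 2.9 0.428
v -3.825 2.406 1.43
v -4.263 2.544 0.24
v -3.799 2.05 1.243
v -4.055 2.282 0.015
v -3.59 1.788 1.017
v -3.719 2.185 -0.188
v -3.255 1.691 0.814
v -3.348 2.279 -0.315
v -2.883 1.785 0.688
v -3.039 2.538 -0.33
v -2.574 2.044 0.672
v -2.875 2.894 -0.23
v -2.411 2.4 0.772
v -2.901 3.25 -0.043
v -2.437 2.756 0.96
v 3.818 -1.006 -1.773
v 2.926 -1.053 -0.828
v 4.221 0.183 -1.333
v 3.328 0.136 -0.389
v 4.632 -1.556 -1.031
v 3.739 -1.603 -0.087
v 5.034 -0.367 -0.592
v 4.142 -0.414 0.353
f 2 1 5
f 2 5 3
f 3 5 6
f 3 6 4
f 5 1 7
f 5 7 6
f 6 7 8
f 6 8 4
f 7 1 9
f 7 9 8
f 8 9 10
f 8 10 4
f 9 1 11
f 9 11 10
f 10 11 12
f 10 12 4
f 11 1 13
f 11 13 12
f 12 13 14
f 12 14 4
f 13 1 15
f 13 15 14
f 14 15 16
f 14 16 4
f 15 1 17
f 15 17 16
f 16 17 18
f 16 18 4
f 17 1 19
f 17 19 18
f 18 19 20
f 18 20 4
f 19 1 21
f 19 21 20
f 20 21 22
f 20 22 4
f 21 1 23
f 21 23 22
f 22 23 24
f 22 24 4
f 23 1 25
f 23 25 24
f 24 25 26
f 24 26 4
f 25 1 27
f 25 27 26
f 26 27 28
f 26 28 4
f 27 1 29
f 27 29 28
f 28 29 30
f 28 30 4
f 29 1 31
f 29 31 30
f 30 31 32
f 30 32 4
f 31 1 33
f 31 33 32
f 32 33 34
f 32 34 4
f 33 1 2
f 33 2 34
f 34 2 3
f 34 3 4
f 35 72 51
f 72 46 75
f 51 75 40
f 72 75 51
f 35 51 47
f 51 40 52
f 47 52 36
f 51 52 47
f 35 47 56
f 47 36 57
f 56 57 42
f 47 57 56
f 35 56 68
f 56 42 71
f 68 71 45
f 56 71 68
f 35 68 72
f 68 45 76
f 72 76 46
f 68 76 72
f 36 52 63
f 52 40 66
f 63 66 44
f 52 66 63
f 40 75 53
f 75 46 74
f 53 74 39
f 75 74 53
f 46 76 73
f 76 45 69
f 73 69 37
f 76 69 73
f 45 71 70
f 71 42 58
f 70 58 41
f 71 58 70
f 42 57 62
f 57 36 59
f 62 59 43
f 57 59 62
f 38 64 50
f 64 44 65
f 50 65 39
f 64 65 50
f 38 50 48
f 50 39 49
f 48 49 37
f 50 49 48
f 38 48 55
f 48 37 54
f 55 54 41
f 48 54 55
f 38 55 60
f 55 41 61
f 60 61 43
f 55 61 60
f 38 60 64
f 60 43 67
f 64 67 44
f 60 67 64
f 39 65 53
f 65 44 66
f 53 66 40
f 65 66 53
f 37 49 73
f 49 39 74
f 73 74 46
f 49 74 73
f 41 54 70
f 54 37 69
f 70 69 45
f 54 69 70
f 43 61 62
f 61 41 58
f 62 58 42
f 61 58 62
f 44 67 63
f 67 43 59
f 63 59 36
f 67 59 63
f 78 77 81
f 78 81 79
f 79 81 82
f 79 82 80
f 81 77 83
f 81 83 82
f 82 83 84
f 82 84 80
f 83 77 85
f 83 85 84
f 84 85 86
f 84 86 80
f 85 77 87
f 85 87 86
f 86 87 88
f 86 88 80
f 87 77 89
f 87 89 88
f 88 89 90
f 88 90 80
f 89 77 91
f 89 91 90
f 90 91 92
f 90 92 80
f 91 77 93
f 91 93 92
f 92 93 94
f 92 94 80
f 93 77 95
f 93 95 94
f 94 95 96
f 94 96 80
f 95 77 97
f 95 97 96
f 96 97 98
f 96 98 80
f 97 77 99
f 97 99 98
f 98 99 100
f 98 100 80
f 99 77 101
f 99 101 100
f 100 101 102
f 100 102 80
f 101 77 78
f 101 78 102
f 102 78 79
f 102 79 80
f 104 106 103
f 107 104 103
f 103 106 105
f 105 107 103
f 104 110 106
f 108 104 107
f 108 110 104
f 106 110 105
f 109 107 105
f 105 110 109
f 109 108 107
f 110 108 109



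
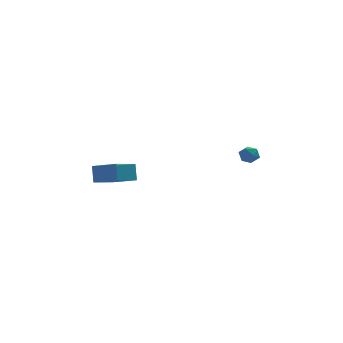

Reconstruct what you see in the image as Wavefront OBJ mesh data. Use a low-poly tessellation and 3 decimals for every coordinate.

v -5.118 -2.098 -1.67
v -5.142 -1.641 -0.604
v -3.927 -0.924 -2.147
v -3.951 -0.466 -1.081
v -3.909 -3.134 -1.199
v -3.933 -2.676 -0.133
v -2.718 -1.959 -1.676
v -2.742 -1.502 -0.61
v 3.424 -1.369 -0.199
v 4.019 -1.558 -0.011
v 3.081 -2.362 -0.109
v 3.676 -2.551 0.079
v 3.314 -2.177 0.471
v 3.526 -1.563 0.415
v 3.574 -2.357 -0.535
v 3.786 -1.743 -0.591
v 4.112 -2.168 -0.219
v 3.951 -2.057 0.403
v 3.149 -1.863 -0.523
v 2.988 -1.752 0.099
f 2 4 1
f 5 2 1
f 1 4 3
f 3 5 1
f 2 8 4
f 6 2 5
f 6 8 2
f 4 8 3
f 7 5 3
f 3 8 7
f 7 6 5
f 8 6 7
f 9 20 14
f 9 14 10
f 9 10 16
f 9 16 19
f 9 19 20
f 10 14 18
f 14 20 13
f 20 19 11
f 19 16 15
f 16 10 17
f 12 18 13
f 12 13 11
f 12 11 15
f 12 15 17
f 12 17 18
f 13 18 14
f 11 13 20
f 15 11 19
f 17 15 16
f 18 17 10



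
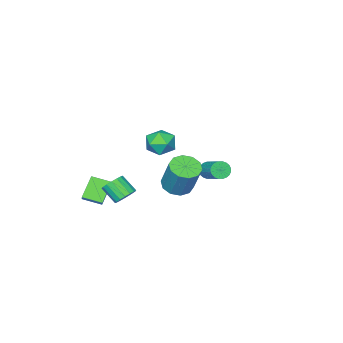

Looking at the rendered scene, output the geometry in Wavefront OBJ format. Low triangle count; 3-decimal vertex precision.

v -2.64 -0.731 -3.388
v -2.305 -1.11 -2.995
v -1.684 0.473 -2
v -2.02 0.851 -2.392
v -2.136 -1.063 -3.174
v -1.516 0.52 -2.179
v -2.045 -0.966 -3.385
v -1.425 0.617 -2.39
v -2.044 -0.834 -3.597
v -1.424 0.749 -2.601
v -2.134 -0.686 -3.776
v -1.514 0.897 -2.781
v -2.301 -0.544 -3.897
v -1.681 1.039 -2.902
v -2.519 -0.432 -3.94
v -1.899 1.151 -2.945
v -2.756 -0.365 -3.899
v -2.136 1.218 -2.904
v -2.976 -0.353 -3.78
v -2.355 1.23 -2.785
v -3.144 -0.4 -3.601
v -2.524 1.183 -2.606
v -3.235 -0.497 -3.39
v -2.615 1.086 -2.395
v -3.236 -0.629 -3.179
v -2.616 0.954 -2.183
v -3.146 -0.777 -2.999
v -2.526 0.806 -2.004
v -2.979 -0.919 -2.878
v -2.359 0.664 -1.883
v -2.761 -1.031 -2.835
v -2.141 0.552 -1.84
v -2.524 -1.098 -2.876
v -1.904 0.485 -1.881
v 3.592 -1.2 -3.111
v 4.002 -1.575 -3.615
v 4.138 -2.556 -2.772
v 3.728 -2.18 -2.269
v 4.245 -1.384 -3.432
v 4.38 -2.365 -2.589
v 4.338 -1.151 -3.175
v 4.474 -2.132 -2.333
v 4.26 -0.929 -2.904
v 4.396 -1.91 -2.062
v 4.03 -0.769 -2.68
v 4.165 -1.75 -1.838
v 3.699 -0.707 -2.555
v 3.835 -1.688 -1.713
v 3.343 -0.759 -2.558
v 3.479 -1.74 -1.715
v 3.045 -0.911 -2.687
v 3.181 -1.892 -1.845
v 2.872 -1.129 -2.913
v 3.008 -2.11 -2.071
v 2.864 -1.364 -3.185
v 3 -2.345 -2.343
v 3.023 -1.561 -3.44
v 3.159 -2.541 -2.597
v 3.312 -1.675 -3.619
v 3.448 -2.656 -2.777
v 3.665 -1.68 -3.682
v 3.801 -2.661 -2.84
v 3.104 -4.722 -3.383
v 3.491 -4.256 -2.831
v 2.408 -3.741 -3.724
v 2.795 -3.275 -3.171
v 4.205 -4.325 -4.489
v 4.592 -3.859 -3.936
v 3.509 -3.344 -4.829
v 3.896 -2.878 -4.277
v -2.127 -3.075 -2.396
v -1.401 -2.992 -1.625
v -2.019 -4.788 -2.315
v -1.293 -4.705 -1.544
v -2.302 -4.431 -1.356
v -2.369 -3.372 -1.406
v -1.051 -4.408 -2.534
v -1.118 -3.349 -2.584
v -0.737 -3.816 -1.71
v -1.51 -3.83 -0.982
v -1.91 -3.95 -2.958
v -2.683 -3.964 -2.23
v 3.603 3.035 -0.095
v 4.51 2.829 -0.124
v 4.783 3.758 1.807
v 3.877 3.965 1.835
v 4.438 3.347 -0.363
v 4.711 4.276 1.568
v 4.047 3.746 -0.5
v 4.32 4.675 1.431
v 3.487 3.873 -0.482
v 3.76 4.802 1.449
v 2.971 3.681 -0.317
v 3.245 4.61 1.614
v 2.697 3.242 -0.067
v 2.97 4.171 1.864
v 2.769 2.724 0.172
v 3.042 3.653 2.103
v 3.16 2.325 0.309
v 3.433 3.254 2.24
v 3.72 2.198 0.291
v 3.993 3.127 2.222
v 4.235 2.39 0.126
v 4.509 3.319 2.057
f 2 1 5
f 2 5 3
f 3 5 6
f 3 6 4
f 5 1 7
f 5 7 6
f 6 7 8
f 6 8 4
f 7 1 9
f 7 9 8
f 8 9 10
f 8 10 4
f 9 1 11
f 9 11 10
f 10 11 12
f 10 12 4
f 11 1 13
f 11 13 12
f 12 13 14
f 12 14 4
f 13 1 15
f 13 15 14
f 14 15 16
f 14 16 4
f 15 1 17
f 15 17 16
f 16 17 18
f 16 18 4
f 17 1 19
f 17 19 18
f 18 19 20
f 18 20 4
f 19 1 21
f 19 21 20
f 20 21 22
f 20 22 4
f 21 1 23
f 21 23 22
f 22 23 24
f 22 24 4
f 23 1 25
f 23 25 24
f 24 25 26
f 24 26 4
f 25 1 27
f 25 27 26
f 26 27 28
f 26 28 4
f 27 1 29
f 27 29 28
f 28 29 30
f 28 30 4
f 29 1 31
f 29 31 30
f 30 31 32
f 30 32 4
f 31 1 33
f 31 33 32
f 32 33 34
f 32 34 4
f 33 1 2
f 33 2 34
f 34 2 3
f 34 3 4
f 36 35 39
f 36 39 37
f 37 39 40
f 37 40 38
f 39 35 41
f 39 41 40
f 40 41 42
f 40 42 38
f 41 35 43
f 41 43 42
f 42 43 44
f 42 44 38
f 43 35 45
f 43 45 44
f 44 45 46
f 44 46 38
f 45 35 47
f 45 47 46
f 46 47 48
f 46 48 38
f 47 35 49
f 47 49 48
f 48 49 50
f 48 50 38
f 49 35 51
f 49 51 50
f 50 51 52
f 50 52 38
f 51 35 53
f 51 53 52
f 52 53 54
f 52 54 38
f 53 35 55
f 53 55 54
f 54 55 56
f 54 56 38
f 55 35 57
f 55 57 56
f 56 57 58
f 56 58 38
f 57 35 59
f 57 59 58
f 58 59 60
f 58 60 38
f 59 35 61
f 59 61 60
f 60 61 62
f 60 62 38
f 61 35 36
f 61 36 62
f 62 36 37
f 62 37 38
f 64 66 63
f 67 64 63
f 63 66 65
f 65 67 63
f 64 70 66
f 68 64 67
f 68 70 64
f 66 70 65
f 69 67 65
f 65 70 69
f 69 68 67
f 70 68 69
f 71 82 76
f 71 76 72
f 71 72 78
f 71 78 81
f 71 81 82
f 72 76 80
f 76 82 75
f 82 81 73
f 81 78 77
f 78 72 79
f 74 80 75
f 74 75 73
f 74 73 77
f 74 77 79
f 74 79 80
f 75 80 76
f 73 75 82
f 77 73 81
f 79 77 78
f 80 79 72
f 84 83 87
f 84 87 85
f 85 87 88
f 85 88 86
f 87 83 89
f 87 89 88
f 88 89 90
f 88 90 86
f 89 83 91
f 89 91 90
f 90 91 92
f 90 92 86
f 91 83 93
f 91 93 92
f 92 93 94
f 92 94 86
f 93 83 95
f 93 95 94
f 94 95 96
f 94 96 86
f 95 83 97
f 95 97 96
f 96 97 98
f 96 98 86
f 97 83 99
f 97 99 98
f 98 99 100
f 98 100 86
f 99 83 101
f 99 101 100
f 100 101 102
f 100 102 86
f 101 83 103
f 101 103 102
f 102 103 104
f 102 104 86
f 103 83 84
f 103 84 104
f 104 84 85
f 104 85 86



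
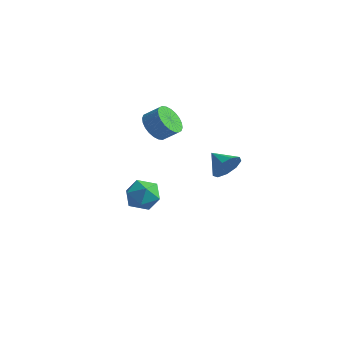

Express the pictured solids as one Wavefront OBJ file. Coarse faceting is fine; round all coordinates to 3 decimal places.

v -3.233 2.728 -2.573
v -2.513 2.124 -3.318
v -4.767 1.776 -3.282
v -4.047 1.172 -4.027
v -3.997 0.967 -2.847
v -3.049 1.555 -2.409
v -4.231 2.345 -4.191
v -3.283 2.933 -3.753
v -3.13 1.887 -4.318
v -2.986 1.035 -3.487
v -4.294 2.865 -3.113
v -4.15 2.013 -2.282
v -1.55 0.585 3.49
v -0.845 0.441 2.739
v -0.025 0.811 3.439
v -0.73 0.955 4.19
v -0.959 0.825 2.669
v -0.138 1.195 3.369
v -1.162 1.172 2.724
v -0.341 1.542 3.424
v -1.424 1.429 2.896
v -0.604 1.799 3.595
v -1.706 1.558 3.158
v -0.885 1.928 3.858
v -1.964 1.539 3.471
v -1.143 1.909 4.17
v -2.159 1.375 3.787
v -1.338 1.745 4.486
v -2.261 1.09 4.057
v -1.44 1.46 4.757
v -2.255 0.729 4.241
v -1.435 1.099 4.941
v -2.142 0.345 4.311
v -1.321 0.715 5.011
v -1.939 -0.002 4.256
v -1.118 0.368 4.956
v -1.676 -0.259 4.085
v -0.856 0.111 4.784
v -1.395 -0.388 3.822
v -0.574 -0.018 4.522
v -1.137 -0.369 3.51
v -0.316 0.001 4.209
v -0.942 -0.205 3.194
v -0.121 0.165 3.893
v -0.84 0.08 2.923
v -0.019 0.45 3.623
v 3.185 1.072 1.721
v 3.605 1.619 2.417
v 1.935 1.268 2.319
v 3.419 2.006 1.902
v 3.124 1.955 1.302
v 2.857 1.491 0.898
v 2.744 0.831 0.879
v 2.837 0.283 1.254
v 3.093 0.104 1.847
v 3.392 0.378 2.381
v 3.594 0.976 2.606
f 1 12 6
f 1 6 2
f 1 2 8
f 1 8 11
f 1 11 12
f 2 6 10
f 6 12 5
f 12 11 3
f 11 8 7
f 8 2 9
f 4 10 5
f 4 5 3
f 4 3 7
f 4 7 9
f 4 9 10
f 5 10 6
f 3 5 12
f 7 3 11
f 9 7 8
f 10 9 2
f 14 13 17
f 14 17 15
f 15 17 18
f 15 18 16
f 17 13 19
f 17 19 18
f 18 19 20
f 18 20 16
f 19 13 21
f 19 21 20
f 20 21 22
f 20 22 16
f 21 13 23
f 21 23 22
f 22 23 24
f 22 24 16
f 23 13 25
f 23 25 24
f 24 25 26
f 24 26 16
f 25 13 27
f 25 27 26
f 26 27 28
f 26 28 16
f 27 13 29
f 27 29 28
f 28 29 30
f 28 30 16
f 29 13 31
f 29 31 30
f 30 31 32
f 30 32 16
f 31 13 33
f 31 33 32
f 32 33 34
f 32 34 16
f 33 13 35
f 33 35 34
f 34 35 36
f 34 36 16
f 35 13 37
f 35 37 36
f 36 37 38
f 36 38 16
f 37 13 39
f 37 39 38
f 38 39 40
f 38 40 16
f 39 13 41
f 39 41 40
f 40 41 42
f 40 42 16
f 41 13 43
f 41 43 42
f 42 43 44
f 42 44 16
f 43 13 45
f 43 45 44
f 44 45 46
f 44 46 16
f 45 13 14
f 45 14 46
f 46 14 15
f 46 15 16
f 48 47 50
f 48 50 49
f 50 47 51
f 50 51 49
f 51 47 52
f 51 52 49
f 52 47 53
f 52 53 49
f 53 47 54
f 53 54 49
f 54 47 55
f 54 55 49
f 55 47 56
f 55 56 49
f 56 47 57
f 56 57 49
f 57 47 48
f 57 48 49



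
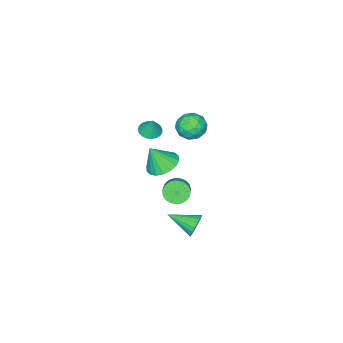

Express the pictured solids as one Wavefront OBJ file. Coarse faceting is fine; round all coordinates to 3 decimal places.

v -3.607 -3.44 -3.869
v -2.615 -3.052 -4.101
v -3.053 -3.96 -2.371
v -2.832 -2.674 -3.89
v -3.203 -2.447 -3.674
v -3.654 -2.417 -3.498
v -4.095 -2.59 -3.395
v -4.44 -2.931 -3.386
v -4.619 -3.373 -3.472
v -4.598 -3.829 -3.638
v -4.381 -4.207 -3.849
v -4.01 -4.434 -4.065
v -3.559 -4.464 -4.241
v -3.118 -4.291 -4.344
v -2.773 -3.95 -4.353
v -2.594 -3.508 -4.267
v 2.502 4.567 -0.344
v 2.754 4.864 0.284
v 3.118 3.053 0.124
v 2.451 4.766 0.366
v 2.158 4.628 0.308
v 1.932 4.478 0.12
v 1.82 4.346 -0.16
v 1.842 4.257 -0.476
v 1.996 4.23 -0.766
v 2.249 4.269 -0.973
v 2.552 4.367 -1.055
v 2.846 4.505 -0.997
v 3.071 4.655 -0.809
v 3.183 4.787 -0.529
v 3.161 4.876 -0.213
v 3.008 4.904 0.078
v 0.181 -0.888 3.158
v 0.81 -1.147 3.152
v 0.339 -0.532 4.262
v 0.854 -0.883 3.061
v 0.782 -0.62 2.986
v 0.606 -0.403 2.941
v 0.357 -0.27 2.934
v 0.077 -0.244 2.966
v -0.185 -0.329 3.03
v -0.383 -0.511 3.117
v -0.484 -0.758 3.211
v -0.47 -1.027 3.296
v -0.343 -1.273 3.357
v -0.126 -1.451 3.384
v 0.145 -1.533 3.371
v 0.422 -1.503 3.322
v 0.657 -1.366 3.245
v -2.768 0.383 2.886
v -2.256 0.594 3.666
v -1.464 0.066 2.114
v -0.952 0.277 2.894
v -1.501 -0.506 2.881
v -2.307 -0.31 3.357
v -1.413 0.97 2.423
v -2.219 1.166 2.899
v -1.418 0.957 3.38
v -1.473 0.045 3.662
v -2.247 0.615 2.118
v -2.302 -0.297 2.4
v -2.627 0.516 3.343
v -1.093 0.144 2.437
v -1.416 -0.317 2.429
v -1.115 -0.193 2.887
v -2.657 -0.015 3.162
v -2.356 0.109 3.62
v -1.912 -0.538 3.159
v -1.364 0.551 2.16
v -1.063 0.675 2.618
v -2.605 0.853 2.893
v -2.304 0.977 3.351
v -1.808 1.198 2.621
v -1.833 0.854 3.634
v -1.066 0.667 3.18
v -1.337 1.075 2.903
v -1.811 1.19 3.183
v -1.865 0.318 3.8
v -1.098 0.131 3.347
v -1.421 -0.329 3.339
v -1.895 -0.214 3.619
v -1.373 0.531 3.632
v -2.622 0.529 2.433
v -1.855 0.342 1.98
v -1.825 0.874 2.161
v -2.299 0.989 2.441
v -2.654 -0.007 2.6
v -1.887 -0.194 2.146
v -1.909 -0.53 2.597
v -2.383 -0.415 2.877
v -2.347 0.129 2.148
v -1.415 -0.342 -2.93
v -0.943 -0.983 -2.847
v -0.233 -0.379 -2.227
v -0.705 0.262 -2.31
v -0.822 -0.842 -3.123
v -0.111 -0.239 -2.503
v -0.803 -0.615 -3.366
v -0.092 -0.012 -2.745
v -0.889 -0.341 -3.533
v -0.179 0.262 -2.913
v -1.067 -0.067 -3.596
v -0.357 0.536 -2.976
v -1.305 0.159 -3.544
v -0.594 0.763 -2.924
v -1.562 0.299 -3.386
v -0.852 0.903 -2.765
v -1.794 0.328 -3.149
v -1.083 0.932 -2.528
v -1.96 0.241 -2.874
v -1.249 0.845 -2.254
v -2.032 0.054 -2.609
v -1.321 0.658 -1.989
v -1.997 -0.202 -2.399
v -1.287 0.401 -1.779
v -1.862 -0.482 -2.282
v -1.152 0.121 -1.661
v -1.65 -0.738 -2.276
v -0.939 -0.135 -1.656
v -1.397 -0.926 -2.384
v -0.686 -0.322 -1.763
v -1.147 -1.012 -2.586
v -0.436 -0.408 -1.965
f 2 1 4
f 2 4 3
f 4 1 5
f 4 5 3
f 5 1 6
f 5 6 3
f 6 1 7
f 6 7 3
f 7 1 8
f 7 8 3
f 8 1 9
f 8 9 3
f 9 1 10
f 9 10 3
f 10 1 11
f 10 11 3
f 11 1 12
f 11 12 3
f 12 1 13
f 12 13 3
f 13 1 14
f 13 14 3
f 14 1 15
f 14 15 3
f 15 1 16
f 15 16 3
f 16 1 2
f 16 2 3
f 18 17 20
f 18 20 19
f 20 17 21
f 20 21 19
f 21 17 22
f 21 22 19
f 22 17 23
f 22 23 19
f 23 17 24
f 23 24 19
f 24 17 25
f 24 25 19
f 25 17 26
f 25 26 19
f 26 17 27
f 26 27 19
f 27 17 28
f 27 28 19
f 28 17 29
f 28 29 19
f 29 17 30
f 29 30 19
f 30 17 31
f 30 31 19
f 31 17 32
f 31 32 19
f 32 17 18
f 32 18 19
f 34 33 36
f 34 36 35
f 36 33 37
f 36 37 35
f 37 33 38
f 37 38 35
f 38 33 39
f 38 39 35
f 39 33 40
f 39 40 35
f 40 33 41
f 40 41 35
f 41 33 42
f 41 42 35
f 42 33 43
f 42 43 35
f 43 33 44
f 43 44 35
f 44 33 45
f 44 45 35
f 45 33 46
f 45 46 35
f 46 33 47
f 46 47 35
f 47 33 48
f 47 48 35
f 48 33 49
f 48 49 35
f 49 33 34
f 49 34 35
f 50 87 66
f 87 61 90
f 66 90 55
f 87 90 66
f 50 66 62
f 66 55 67
f 62 67 51
f 66 67 62
f 50 62 71
f 62 51 72
f 71 72 57
f 62 72 71
f 50 71 83
f 71 57 86
f 83 86 60
f 71 86 83
f 50 83 87
f 83 60 91
f 87 91 61
f 83 91 87
f 51 67 78
f 67 55 81
f 78 81 59
f 67 81 78
f 55 90 68
f 90 61 89
f 68 89 54
f 90 89 68
f 61 91 88
f 91 60 84
f 88 84 52
f 91 84 88
f 60 86 85
f 86 57 73
f 85 73 56
f 86 73 85
f 57 72 77
f 72 51 74
f 77 74 58
f 72 74 77
f 53 79 65
f 79 59 80
f 65 80 54
f 79 80 65
f 53 65 63
f 65 54 64
f 63 64 52
f 65 64 63
f 53 63 70
f 63 52 69
f 70 69 56
f 63 69 70
f 53 70 75
f 70 56 76
f 75 76 58
f 70 76 75
f 53 75 79
f 75 58 82
f 79 82 59
f 75 82 79
f 54 80 68
f 80 59 81
f 68 81 55
f 80 81 68
f 52 64 88
f 64 54 89
f 88 89 61
f 64 89 88
f 56 69 85
f 69 52 84
f 85 84 60
f 69 84 85
f 58 76 77
f 76 56 73
f 77 73 57
f 76 73 77
f 59 82 78
f 82 58 74
f 78 74 51
f 82 74 78
f 93 92 96
f 93 96 94
f 94 96 97
f 94 97 95
f 96 92 98
f 96 98 97
f 97 98 99
f 97 99 95
f 98 92 100
f 98 100 99
f 99 100 101
f 99 101 95
f 100 92 102
f 100 102 101
f 101 102 103
f 101 103 95
f 102 92 104
f 102 104 103
f 103 104 105
f 103 105 95
f 104 92 106
f 104 106 105
f 105 106 107
f 105 107 95
f 106 92 108
f 106 108 107
f 107 108 109
f 107 109 95
f 108 92 110
f 108 110 109
f 109 110 111
f 109 111 95
f 110 92 112
f 110 112 111
f 111 112 113
f 111 113 95
f 112 92 114
f 112 114 113
f 113 114 115
f 113 115 95
f 114 92 116
f 114 116 115
f 115 116 117
f 115 117 95
f 116 92 118
f 116 118 117
f 117 118 119
f 117 119 95
f 118 92 120
f 118 120 119
f 119 120 121
f 119 121 95
f 120 92 122
f 120 122 121
f 121 122 123
f 121 123 95
f 122 92 93
f 122 93 123
f 123 93 94
f 123 94 95



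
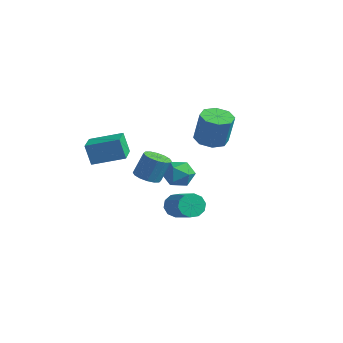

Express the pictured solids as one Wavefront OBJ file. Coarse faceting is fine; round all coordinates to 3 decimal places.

v -0.206 -1.685 1.1
v 0.462 -2.237 1.179
v 0.754 -1.667 2.699
v 0.086 -1.115 2.62
v 0.64 -1.863 1.004
v 0.932 -1.292 2.524
v 0.592 -1.441 0.855
v 0.884 -0.87 2.375
v 0.33 -1.084 0.771
v 0.622 -0.513 2.292
v -0.075 -0.889 0.776
v 0.216 -0.318 2.296
v -0.516 -0.907 0.867
v -0.224 -0.336 2.387
v -0.874 -1.133 1.021
v -0.582 -0.563 2.541
v -1.052 -1.508 1.196
v -0.76 -0.937 2.716
v -1.004 -1.93 1.345
v -0.712 -1.359 2.865
v -0.742 -2.287 1.428
v -0.45 -1.716 2.949
v -0.336 -2.482 1.424
v -0.045 -1.911 2.944
v 0.104 -2.464 1.333
v 0.396 -1.893 2.853
v -2.789 -3.375 2.273
v -3.213 -3.502 3.654
v -1.406 -1.953 2.829
v -1.83 -2.079 4.21
v -1.57 -4.661 2.53
v -1.994 -4.787 3.911
v -0.187 -3.238 3.086
v -0.611 -3.365 4.467
v 1.624 -0.953 -0.808
v 1.88 -1.328 -1.538
v 3.733 -1.842 -0.622
v 3.476 -1.467 0.108
v 2.03 -0.818 -1.554
v 3.883 -1.332 -0.638
v 2.024 -0.36 -1.285
v 3.877 -0.874 -0.369
v 1.865 -0.128 -0.834
v 3.718 -0.642 0.083
v 1.614 -0.211 -0.373
v 3.467 -0.726 0.544
v 1.367 -0.578 -0.078
v 3.22 -1.092 0.838
v 1.217 -1.088 -0.062
v 3.07 -1.602 0.854
v 1.223 -1.546 -0.331
v 3.076 -2.06 0.585
v 1.382 -1.778 -0.783
v 3.235 -2.292 0.134
v 1.633 -1.694 -1.244
v 3.486 -2.209 -0.327
v -0.869 3.869 2.249
v 0.153 4.024 1.97
v 0.73 4.005 4.072
v -0.291 3.851 4.351
v -0.25 4.727 2.087
v 0.327 4.709 4.189
v -1.015 4.928 2.299
v -0.438 4.91 4.401
v -1.694 4.509 2.481
v -1.117 4.49 4.584
v -1.89 3.715 2.528
v -1.313 3.696 4.63
v -1.487 3.011 2.411
v -0.91 2.993 4.513
v -0.722 2.81 2.199
v -0.145 2.792 4.301
v -0.043 3.23 2.016
v 0.534 3.211 4.119
v -1.177 2.257 0.661
v -0.432 1.755 0.056
v -2.408 1.845 -0.516
v -1.663 1.343 -1.121
v -1.959 0.924 -0.167
v -1.198 1.179 0.561
v -1.642 2.421 -1.021
v -0.881 2.676 -0.293
v -0.719 1.856 -0.983
v -0.915 0.931 -0.455
v -1.925 2.669 -0.005
v -2.121 1.744 0.523
f 2 1 5
f 2 5 3
f 3 5 6
f 3 6 4
f 5 1 7
f 5 7 6
f 6 7 8
f 6 8 4
f 7 1 9
f 7 9 8
f 8 9 10
f 8 10 4
f 9 1 11
f 9 11 10
f 10 11 12
f 10 12 4
f 11 1 13
f 11 13 12
f 12 13 14
f 12 14 4
f 13 1 15
f 13 15 14
f 14 15 16
f 14 16 4
f 15 1 17
f 15 17 16
f 16 17 18
f 16 18 4
f 17 1 19
f 17 19 18
f 18 19 20
f 18 20 4
f 19 1 21
f 19 21 20
f 20 21 22
f 20 22 4
f 21 1 23
f 21 23 22
f 22 23 24
f 22 24 4
f 23 1 25
f 23 25 24
f 24 25 26
f 24 26 4
f 25 1 2
f 25 2 26
f 26 2 3
f 26 3 4
f 28 30 27
f 31 28 27
f 27 30 29
f 29 31 27
f 28 34 30
f 32 28 31
f 32 34 28
f 30 34 29
f 33 31 29
f 29 34 33
f 33 32 31
f 34 32 33
f 36 35 39
f 36 39 37
f 37 39 40
f 37 40 38
f 39 35 41
f 39 41 40
f 40 41 42
f 40 42 38
f 41 35 43
f 41 43 42
f 42 43 44
f 42 44 38
f 43 35 45
f 43 45 44
f 44 45 46
f 44 46 38
f 45 35 47
f 45 47 46
f 46 47 48
f 46 48 38
f 47 35 49
f 47 49 48
f 48 49 50
f 48 50 38
f 49 35 51
f 49 51 50
f 50 51 52
f 50 52 38
f 51 35 53
f 51 53 52
f 52 53 54
f 52 54 38
f 53 35 55
f 53 55 54
f 54 55 56
f 54 56 38
f 55 35 36
f 55 36 56
f 56 36 37
f 56 37 38
f 58 57 61
f 58 61 59
f 59 61 62
f 59 62 60
f 61 57 63
f 61 63 62
f 62 63 64
f 62 64 60
f 63 57 65
f 63 65 64
f 64 65 66
f 64 66 60
f 65 57 67
f 65 67 66
f 66 67 68
f 66 68 60
f 67 57 69
f 67 69 68
f 68 69 70
f 68 70 60
f 69 57 71
f 69 71 70
f 70 71 72
f 70 72 60
f 71 57 73
f 71 73 72
f 72 73 74
f 72 74 60
f 73 57 58
f 73 58 74
f 74 58 59
f 74 59 60
f 75 86 80
f 75 80 76
f 75 76 82
f 75 82 85
f 75 85 86
f 76 80 84
f 80 86 79
f 86 85 77
f 85 82 81
f 82 76 83
f 78 84 79
f 78 79 77
f 78 77 81
f 78 81 83
f 78 83 84
f 79 84 80
f 77 79 86
f 81 77 85
f 83 81 82
f 84 83 76



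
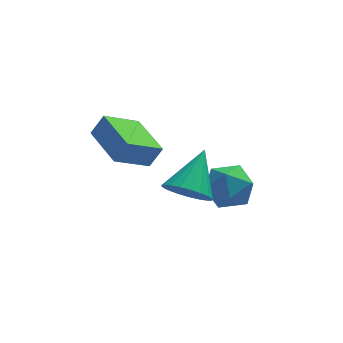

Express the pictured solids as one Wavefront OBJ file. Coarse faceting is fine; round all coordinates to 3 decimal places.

v -1.725 -2.575 1.671
v -2.833 -3.029 2.377
v -2.259 -1.022 1.83
v -3.368 -1.476 2.535
v -1.312 -2.504 2.365
v -2.421 -2.958 3.07
v -1.847 -0.951 2.523
v -2.955 -1.405 3.229
v 1.06 -0.37 -0.82
v 1.35 -0.777 -0.054
v 0.53 -1.663 -1.306
v 0.82 -2.07 -0.54
v 0.126 -1.475 -0.508
v 0.454 -0.675 -0.207
v 1.426 -1.765 -1.153
v 1.754 -0.965 -0.852
v 1.576 -1.639 -0.26
v 0.773 -1.46 0.139
v 1.107 -0.98 -1.499
v 0.304 -0.801 -1.1
v -0.575 -2.478 0.208
v -0.159 -2.143 -0.427
v 0.135 -1.342 1.272
v -0.451 -1.96 -0.428
v -0.765 -1.866 -0.319
v -1.046 -1.878 -0.118
v -1.245 -1.994 0.138
v -1.329 -2.193 0.407
v -1.282 -2.442 0.642
v -1.113 -2.697 0.802
v -0.851 -2.914 0.859
v -0.541 -3.056 0.803
v -0.237 -3.098 0.645
v 0.009 -3.032 0.411
v 0.153 -2.871 0.143
v 0.172 -2.642 -0.115
v 0.061 -2.384 -0.316
f 2 4 1
f 5 2 1
f 1 4 3
f 3 5 1
f 2 8 4
f 6 2 5
f 6 8 2
f 4 8 3
f 7 5 3
f 3 8 7
f 7 6 5
f 8 6 7
f 9 20 14
f 9 14 10
f 9 10 16
f 9 16 19
f 9 19 20
f 10 14 18
f 14 20 13
f 20 19 11
f 19 16 15
f 16 10 17
f 12 18 13
f 12 13 11
f 12 11 15
f 12 15 17
f 12 17 18
f 13 18 14
f 11 13 20
f 15 11 19
f 17 15 16
f 18 17 10
f 22 21 24
f 22 24 23
f 24 21 25
f 24 25 23
f 25 21 26
f 25 26 23
f 26 21 27
f 26 27 23
f 27 21 28
f 27 28 23
f 28 21 29
f 28 29 23
f 29 21 30
f 29 30 23
f 30 21 31
f 30 31 23
f 31 21 32
f 31 32 23
f 32 21 33
f 32 33 23
f 33 21 34
f 33 34 23
f 34 21 35
f 34 35 23
f 35 21 36
f 35 36 23
f 36 21 37
f 36 37 23
f 37 21 22
f 37 22 23



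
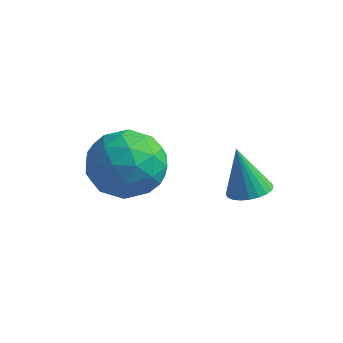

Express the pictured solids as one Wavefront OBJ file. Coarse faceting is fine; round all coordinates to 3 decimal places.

v -2.724 -2.36 2.608
v -1.674 -2.717 2.712
v -3.106 -3.783 1.568
v -2.056 -4.14 1.672
v -2.741 -4.162 2.55
v -2.505 -3.283 3.193
v -2.275 -3.217 1.087
v -2.039 -2.338 1.73
v -1.396 -3.247 1.771
v -1.684 -3.831 2.676
v -3.096 -2.669 1.604
v -3.384 -3.253 2.509
v -2.166 -2.414 2.752
v -2.614 -4.086 1.528
v -3.017 -4.099 2.045
v -2.4 -4.309 2.106
v -2.654 -2.746 3.034
v -2.037 -2.956 3.095
v -2.664 -3.806 3
v -2.743 -3.544 1.185
v -2.126 -3.754 1.246
v -2.38 -2.191 2.174
v -1.763 -2.401 2.235
v -2.116 -2.694 1.28
v -1.385 -2.935 2.26
v -1.609 -3.772 1.648
v -1.738 -3.229 1.304
v -1.6 -2.712 1.682
v -1.554 -3.279 2.791
v -1.778 -4.115 2.18
v -2.181 -4.128 2.696
v -2.043 -3.611 3.074
v -1.391 -3.59 2.238
v -3.002 -2.385 2.1
v -3.226 -3.221 1.489
v -2.737 -2.889 1.206
v -2.599 -2.372 1.584
v -3.171 -2.728 2.632
v -3.395 -3.565 2.02
v -3.18 -3.788 2.598
v -3.042 -3.271 2.976
v -3.389 -2.91 2.042
v 0.178 -1.574 1.14
v 0.674 -1.25 1.286
v -0.238 -1.566 2.54
v 0.518 -1.077 1.238
v 0.31 -0.98 1.176
v 0.082 -0.973 1.108
v -0.131 -1.057 1.045
v -0.298 -1.22 0.997
v -0.392 -1.437 0.97
v -0.399 -1.675 0.969
v -0.318 -1.898 0.995
v -0.162 -2.071 1.042
v 0.046 -2.169 1.104
v 0.274 -2.176 1.172
v 0.487 -2.091 1.235
v 0.654 -1.928 1.284
v 0.748 -1.711 1.31
v 0.755 -1.473 1.311
f 1 38 17
f 38 12 41
f 17 41 6
f 38 41 17
f 1 17 13
f 17 6 18
f 13 18 2
f 17 18 13
f 1 13 22
f 13 2 23
f 22 23 8
f 13 23 22
f 1 22 34
f 22 8 37
f 34 37 11
f 22 37 34
f 1 34 38
f 34 11 42
f 38 42 12
f 34 42 38
f 2 18 29
f 18 6 32
f 29 32 10
f 18 32 29
f 6 41 19
f 41 12 40
f 19 40 5
f 41 40 19
f 12 42 39
f 42 11 35
f 39 35 3
f 42 35 39
f 11 37 36
f 37 8 24
f 36 24 7
f 37 24 36
f 8 23 28
f 23 2 25
f 28 25 9
f 23 25 28
f 4 30 16
f 30 10 31
f 16 31 5
f 30 31 16
f 4 16 14
f 16 5 15
f 14 15 3
f 16 15 14
f 4 14 21
f 14 3 20
f 21 20 7
f 14 20 21
f 4 21 26
f 21 7 27
f 26 27 9
f 21 27 26
f 4 26 30
f 26 9 33
f 30 33 10
f 26 33 30
f 5 31 19
f 31 10 32
f 19 32 6
f 31 32 19
f 3 15 39
f 15 5 40
f 39 40 12
f 15 40 39
f 7 20 36
f 20 3 35
f 36 35 11
f 20 35 36
f 9 27 28
f 27 7 24
f 28 24 8
f 27 24 28
f 10 33 29
f 33 9 25
f 29 25 2
f 33 25 29
f 44 43 46
f 44 46 45
f 46 43 47
f 46 47 45
f 47 43 48
f 47 48 45
f 48 43 49
f 48 49 45
f 49 43 50
f 49 50 45
f 50 43 51
f 50 51 45
f 51 43 52
f 51 52 45
f 52 43 53
f 52 53 45
f 53 43 54
f 53 54 45
f 54 43 55
f 54 55 45
f 55 43 56
f 55 56 45
f 56 43 57
f 56 57 45
f 57 43 58
f 57 58 45
f 58 43 59
f 58 59 45
f 59 43 60
f 59 60 45
f 60 43 44
f 60 44 45



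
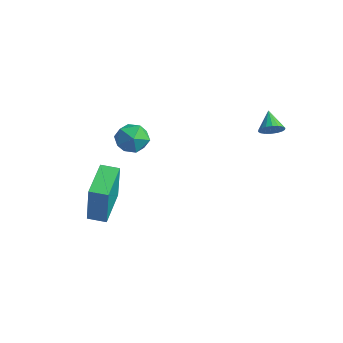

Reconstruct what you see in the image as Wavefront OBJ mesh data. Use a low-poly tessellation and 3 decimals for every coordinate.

v -1.207 -1.825 2.371
v -0.388 -1.799 2.179
v -0.932 -2.621 3.441
v -0.113 -2.595 3.249
v -0.5 -1.904 3.532
v -0.67 -1.412 2.871
v -0.65 -3.008 2.749
v -0.82 -2.516 2.088
v -0.044 -2.53 2.413
v 0.048 -1.848 2.897
v -1.368 -2.572 2.723
v -1.276 -1.89 3.207
v 2.822 2.355 2.998
v 3.068 2.134 3.463
v 2.118 2.845 3.602
v 3.193 2.353 3.431
v 3.244 2.572 3.314
v 3.212 2.747 3.134
v 3.103 2.845 2.927
v 2.938 2.846 2.734
v 2.751 2.75 2.593
v 2.577 2.575 2.533
v 2.452 2.357 2.565
v 2.4 2.138 2.682
v 2.432 1.962 2.862
v 2.541 1.864 3.069
v 2.706 1.863 3.262
v 2.894 1.959 3.402
v -2.696 -2.381 -1.598
v -2.243 -2.625 0.5
v -2.009 -1.889 -1.689
v -1.556 -2.133 0.409
v -1.684 -3.867 -1.989
v -1.231 -4.111 0.109
v -0.997 -3.375 -2.08
v -0.544 -3.619 0.018
f 1 12 6
f 1 6 2
f 1 2 8
f 1 8 11
f 1 11 12
f 2 6 10
f 6 12 5
f 12 11 3
f 11 8 7
f 8 2 9
f 4 10 5
f 4 5 3
f 4 3 7
f 4 7 9
f 4 9 10
f 5 10 6
f 3 5 12
f 7 3 11
f 9 7 8
f 10 9 2
f 14 13 16
f 14 16 15
f 16 13 17
f 16 17 15
f 17 13 18
f 17 18 15
f 18 13 19
f 18 19 15
f 19 13 20
f 19 20 15
f 20 13 21
f 20 21 15
f 21 13 22
f 21 22 15
f 22 13 23
f 22 23 15
f 23 13 24
f 23 24 15
f 24 13 25
f 24 25 15
f 25 13 26
f 25 26 15
f 26 13 27
f 26 27 15
f 27 13 28
f 27 28 15
f 28 13 14
f 28 14 15
f 30 32 29
f 33 30 29
f 29 32 31
f 31 33 29
f 30 36 32
f 34 30 33
f 34 36 30
f 32 36 31
f 35 33 31
f 31 36 35
f 35 34 33
f 36 34 35



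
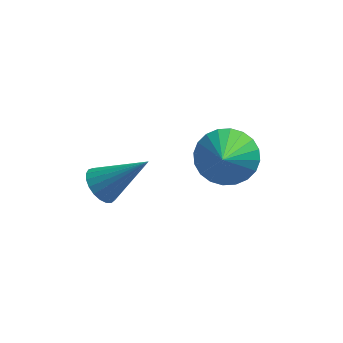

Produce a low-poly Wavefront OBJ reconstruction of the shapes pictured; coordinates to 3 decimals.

v 1.608 3.993 -1.252
v 2.597 3.965 -1.285
v 1.612 2.547 0.072
v 2.538 4.223 -1.004
v 2.338 4.446 -0.76
v 2.026 4.599 -0.591
v 1.651 4.661 -0.522
v 1.269 4.621 -0.565
v 0.939 4.485 -0.712
v 0.711 4.274 -0.941
v 0.619 4.021 -1.218
v 0.677 3.763 -1.5
v 0.878 3.54 -1.744
v 1.189 3.386 -1.913
v 1.564 3.325 -1.981
v 1.946 3.365 -1.939
v 2.276 3.501 -1.791
v 2.505 3.712 -1.562
v -1.554 0.511 0.569
v -1.156 0.612 0.091
v -0.246 0.669 1.691
v -1.234 0.855 0.149
v -1.368 1.039 0.279
v -1.534 1.131 0.459
v -1.704 1.116 0.658
v -1.847 0.997 0.842
v -1.94 0.793 0.979
v -1.966 0.541 1.045
v -1.92 0.284 1.028
v -1.811 0.065 0.932
v -1.658 -0.076 0.773
v -1.487 -0.115 0.579
v -1.327 -0.047 0.383
v -1.206 0.118 0.22
v -1.146 0.351 0.116
f 2 1 4
f 2 4 3
f 4 1 5
f 4 5 3
f 5 1 6
f 5 6 3
f 6 1 7
f 6 7 3
f 7 1 8
f 7 8 3
f 8 1 9
f 8 9 3
f 9 1 10
f 9 10 3
f 10 1 11
f 10 11 3
f 11 1 12
f 11 12 3
f 12 1 13
f 12 13 3
f 13 1 14
f 13 14 3
f 14 1 15
f 14 15 3
f 15 1 16
f 15 16 3
f 16 1 17
f 16 17 3
f 17 1 18
f 17 18 3
f 18 1 2
f 18 2 3
f 20 19 22
f 20 22 21
f 22 19 23
f 22 23 21
f 23 19 24
f 23 24 21
f 24 19 25
f 24 25 21
f 25 19 26
f 25 26 21
f 26 19 27
f 26 27 21
f 27 19 28
f 27 28 21
f 28 19 29
f 28 29 21
f 29 19 30
f 29 30 21
f 30 19 31
f 30 31 21
f 31 19 32
f 31 32 21
f 32 19 33
f 32 33 21
f 33 19 34
f 33 34 21
f 34 19 35
f 34 35 21
f 35 19 20
f 35 20 21

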